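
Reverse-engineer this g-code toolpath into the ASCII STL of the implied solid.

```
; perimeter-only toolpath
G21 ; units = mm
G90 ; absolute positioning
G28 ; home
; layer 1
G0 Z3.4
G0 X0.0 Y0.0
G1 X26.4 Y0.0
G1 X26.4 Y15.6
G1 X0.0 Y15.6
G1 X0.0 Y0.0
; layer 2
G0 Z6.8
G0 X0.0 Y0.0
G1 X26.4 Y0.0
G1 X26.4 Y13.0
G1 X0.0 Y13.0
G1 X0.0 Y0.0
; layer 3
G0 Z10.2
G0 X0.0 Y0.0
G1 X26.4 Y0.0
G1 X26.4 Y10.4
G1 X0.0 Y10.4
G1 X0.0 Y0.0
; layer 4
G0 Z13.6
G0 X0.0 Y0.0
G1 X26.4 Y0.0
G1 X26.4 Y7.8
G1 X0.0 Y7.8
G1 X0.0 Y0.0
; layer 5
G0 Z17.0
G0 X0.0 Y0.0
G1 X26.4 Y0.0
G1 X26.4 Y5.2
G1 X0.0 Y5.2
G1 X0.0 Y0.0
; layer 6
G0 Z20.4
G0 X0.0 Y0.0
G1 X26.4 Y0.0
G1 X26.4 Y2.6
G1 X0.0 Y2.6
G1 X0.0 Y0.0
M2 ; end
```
solid part
  facet normal 0.0000 0.0000 -1.0000
    outer loop
      vertex 26.4 18.2 0.0
      vertex 26.4 0.0 0.0
      vertex 0.0 0.0 0.0
    endloop
  endfacet
  facet normal 0.0000 0.0000 -1.0000
    outer loop
      vertex 0.0 18.2 0.0
      vertex 26.4 18.2 0.0
      vertex 0.0 0.0 0.0
    endloop
  endfacet
  facet normal 0.0000 -1.0000 0.0000
    outer loop
      vertex 0.0 0.0 0.0
      vertex 26.4 0.0 0.0
      vertex 26.4 0.0 23.8
    endloop
  endfacet
  facet normal 0.0000 -1.0000 0.0000
    outer loop
      vertex 0.0 0.0 0.0
      vertex 26.4 0.0 23.8
      vertex 0.0 0.0 23.8
    endloop
  endfacet
  facet normal 0.0000 0.7944 0.6075
    outer loop
      vertex 0.0 0.0 23.8
      vertex 26.4 0.0 23.8
      vertex 26.4 18.2 0.0
    endloop
  endfacet
  facet normal 0.0000 0.7944 0.6075
    outer loop
      vertex 0.0 0.0 23.8
      vertex 26.4 18.2 0.0
      vertex 0.0 18.2 0.0
    endloop
  endfacet
  facet normal -1.0000 0.0000 0.0000
    outer loop
      vertex 0.0 0.0 23.8
      vertex 0.0 18.2 0.0
      vertex 0.0 0.0 0.0
    endloop
  endfacet
  facet normal 1.0000 0.0000 0.0000
    outer loop
      vertex 26.4 0.0 0.0
      vertex 26.4 18.2 0.0
      vertex 26.4 0.0 23.8
    endloop
  endfacet
endsolid part

The G0 Z moves step by Δz≈3.4 mm. The G1 loops shrink linearly with z, so the solid tapers from its base footprint up to z≈23.8. Closing with a flat bottom cap and the tapered top and triangulating gives 8 facets — a wedge (ramp): 26.4 × 18.2 mm base, rising to 23.8 mm along the y=0 edge and sloping linearly to z=0 at y=18.2.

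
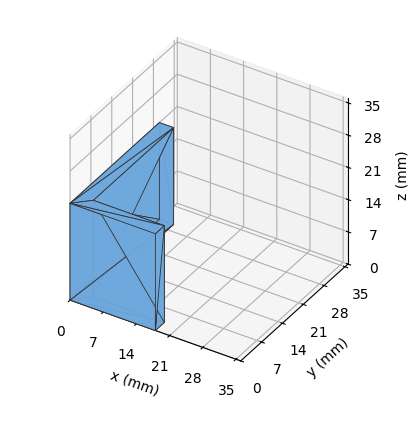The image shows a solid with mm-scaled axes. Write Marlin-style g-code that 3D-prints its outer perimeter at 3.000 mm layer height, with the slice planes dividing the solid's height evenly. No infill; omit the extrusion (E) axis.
Reading the render: the shape is an L-shaped prism: outer 18 × 30 mm, arm thicknesses ≈ 3 mm (horizontal) and 3 mm (vertical), extruded 21 mm in z (dimensions read to the nearest mm from the axis ticks). For the g-code, the solid's height is divided into equal slices at the stated Δz and each level perimeter traced with G1 moves after a G0 lift.

; perimeter-only toolpath
G21 ; units = mm
G90 ; absolute positioning
G28 ; home
; layer 1
G0 Z3.000
G0 X0.000 Y0.000
G1 X18.000 Y0.000
G1 X18.000 Y3.000
G1 X3.000 Y3.000
G1 X3.000 Y30.000
G1 X0.000 Y30.000
G1 X0.000 Y0.000
; layer 2
G0 Z6.000
G0 X0.000 Y0.000
G1 X18.000 Y0.000
G1 X18.000 Y3.000
G1 X3.000 Y3.000
G1 X3.000 Y30.000
G1 X0.000 Y30.000
G1 X0.000 Y0.000
; layer 3
G0 Z9.000
G0 X0.000 Y0.000
G1 X18.000 Y0.000
G1 X18.000 Y3.000
G1 X3.000 Y3.000
G1 X3.000 Y30.000
G1 X0.000 Y30.000
G1 X0.000 Y0.000
; layer 4
G0 Z12.000
G0 X0.000 Y0.000
G1 X18.000 Y0.000
G1 X18.000 Y3.000
G1 X3.000 Y3.000
G1 X3.000 Y30.000
G1 X0.000 Y30.000
G1 X0.000 Y0.000
; layer 5
G0 Z15.000
G0 X0.000 Y0.000
G1 X18.000 Y0.000
G1 X18.000 Y3.000
G1 X3.000 Y3.000
G1 X3.000 Y30.000
G1 X0.000 Y30.000
G1 X0.000 Y0.000
; layer 6
G0 Z18.000
G0 X0.000 Y0.000
G1 X18.000 Y0.000
G1 X18.000 Y3.000
G1 X3.000 Y3.000
G1 X3.000 Y30.000
G1 X0.000 Y30.000
G1 X0.000 Y0.000
; layer 7
G0 Z21.000
G0 X0.000 Y0.000
G1 X18.000 Y0.000
G1 X18.000 Y3.000
G1 X3.000 Y3.000
G1 X3.000 Y30.000
G1 X0.000 Y30.000
G1 X0.000 Y0.000
M2 ; end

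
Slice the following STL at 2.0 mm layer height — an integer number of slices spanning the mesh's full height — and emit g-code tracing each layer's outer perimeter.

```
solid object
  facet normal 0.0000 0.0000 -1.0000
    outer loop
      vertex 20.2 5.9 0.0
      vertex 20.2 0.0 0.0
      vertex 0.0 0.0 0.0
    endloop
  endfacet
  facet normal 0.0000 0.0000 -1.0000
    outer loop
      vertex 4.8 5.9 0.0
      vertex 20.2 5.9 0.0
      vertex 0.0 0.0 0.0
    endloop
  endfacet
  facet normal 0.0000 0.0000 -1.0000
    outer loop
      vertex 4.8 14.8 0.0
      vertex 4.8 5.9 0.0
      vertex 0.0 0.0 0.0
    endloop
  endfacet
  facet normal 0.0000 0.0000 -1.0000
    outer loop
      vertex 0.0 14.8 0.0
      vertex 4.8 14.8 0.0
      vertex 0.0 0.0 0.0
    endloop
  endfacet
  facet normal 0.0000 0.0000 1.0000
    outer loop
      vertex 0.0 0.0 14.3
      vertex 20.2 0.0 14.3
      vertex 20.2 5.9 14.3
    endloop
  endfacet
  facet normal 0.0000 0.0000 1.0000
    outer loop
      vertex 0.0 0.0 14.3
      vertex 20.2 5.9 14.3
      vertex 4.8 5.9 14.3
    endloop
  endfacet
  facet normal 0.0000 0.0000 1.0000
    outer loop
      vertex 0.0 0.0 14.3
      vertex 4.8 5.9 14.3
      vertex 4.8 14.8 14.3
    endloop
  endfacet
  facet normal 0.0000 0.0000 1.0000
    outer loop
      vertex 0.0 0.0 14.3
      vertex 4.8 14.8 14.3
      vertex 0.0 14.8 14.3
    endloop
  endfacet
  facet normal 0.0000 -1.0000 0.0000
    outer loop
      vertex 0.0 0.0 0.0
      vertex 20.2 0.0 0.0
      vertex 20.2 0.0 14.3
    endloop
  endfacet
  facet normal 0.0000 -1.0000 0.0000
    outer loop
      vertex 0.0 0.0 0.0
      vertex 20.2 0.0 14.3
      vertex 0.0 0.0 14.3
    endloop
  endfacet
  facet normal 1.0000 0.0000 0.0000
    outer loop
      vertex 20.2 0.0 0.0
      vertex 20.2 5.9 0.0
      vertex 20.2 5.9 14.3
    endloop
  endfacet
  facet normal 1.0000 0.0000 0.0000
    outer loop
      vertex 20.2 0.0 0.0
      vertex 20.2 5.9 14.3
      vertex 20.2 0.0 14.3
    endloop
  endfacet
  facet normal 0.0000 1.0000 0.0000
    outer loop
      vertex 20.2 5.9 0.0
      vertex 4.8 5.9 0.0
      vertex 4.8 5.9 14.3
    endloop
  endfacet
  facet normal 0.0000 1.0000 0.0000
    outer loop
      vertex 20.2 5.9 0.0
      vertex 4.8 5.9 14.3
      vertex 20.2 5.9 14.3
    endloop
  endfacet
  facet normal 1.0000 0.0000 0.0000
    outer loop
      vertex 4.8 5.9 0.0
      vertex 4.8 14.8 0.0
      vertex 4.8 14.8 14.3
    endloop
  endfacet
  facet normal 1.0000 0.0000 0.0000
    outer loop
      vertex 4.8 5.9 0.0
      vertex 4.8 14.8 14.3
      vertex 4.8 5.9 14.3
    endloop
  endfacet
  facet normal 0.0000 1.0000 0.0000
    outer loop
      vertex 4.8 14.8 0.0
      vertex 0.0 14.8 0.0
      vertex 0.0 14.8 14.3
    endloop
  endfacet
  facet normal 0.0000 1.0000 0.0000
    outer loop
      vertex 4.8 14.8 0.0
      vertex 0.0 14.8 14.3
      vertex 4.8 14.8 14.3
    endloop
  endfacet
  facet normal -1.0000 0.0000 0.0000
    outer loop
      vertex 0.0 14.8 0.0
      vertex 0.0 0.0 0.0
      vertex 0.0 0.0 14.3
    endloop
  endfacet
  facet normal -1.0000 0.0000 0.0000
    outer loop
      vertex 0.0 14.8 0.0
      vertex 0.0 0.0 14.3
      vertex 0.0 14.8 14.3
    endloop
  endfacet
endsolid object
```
; perimeter-only toolpath
G21 ; units = mm
G90 ; absolute positioning
G28 ; home
; layer 1
G0 Z2.0
G0 X0.0 Y0.0
G1 X20.2 Y0.0
G1 X20.2 Y5.9
G1 X4.8 Y5.9
G1 X4.8 Y14.8
G1 X0.0 Y14.8
G1 X0.0 Y0.0
; layer 2
G0 Z4.1
G0 X0.0 Y0.0
G1 X20.2 Y0.0
G1 X20.2 Y5.9
G1 X4.8 Y5.9
G1 X4.8 Y14.8
G1 X0.0 Y14.8
G1 X0.0 Y0.0
; layer 3
G0 Z6.1
G0 X0.0 Y0.0
G1 X20.2 Y0.0
G1 X20.2 Y5.9
G1 X4.8 Y5.9
G1 X4.8 Y14.8
G1 X0.0 Y14.8
G1 X0.0 Y0.0
; layer 4
G0 Z8.2
G0 X0.0 Y0.0
G1 X20.2 Y0.0
G1 X20.2 Y5.9
G1 X4.8 Y5.9
G1 X4.8 Y14.8
G1 X0.0 Y14.8
G1 X0.0 Y0.0
; layer 5
G0 Z10.2
G0 X0.0 Y0.0
G1 X20.2 Y0.0
G1 X20.2 Y5.9
G1 X4.8 Y5.9
G1 X4.8 Y14.8
G1 X0.0 Y14.8
G1 X0.0 Y0.0
; layer 6
G0 Z12.3
G0 X0.0 Y0.0
G1 X20.2 Y0.0
G1 X20.2 Y5.9
G1 X4.8 Y5.9
G1 X4.8 Y14.8
G1 X0.0 Y14.8
G1 X0.0 Y0.0
; layer 7
G0 Z14.3
G0 X0.0 Y0.0
G1 X20.2 Y0.0
G1 X20.2 Y5.9
G1 X4.8 Y5.9
G1 X4.8 Y14.8
G1 X0.0 Y14.8
G1 X0.0 Y0.0
M2 ; end

The solid is an L-shaped prism: outer 20.2 × 14.8 mm, arm thicknesses ≈ 5.9 mm (horizontal) and 4.8 mm (vertical), extruded 14.3 mm in z. Slicing at Δz = 2.0 mm — 7 equal slices spanning the solid's height, so layer i sits at z = i·h/7 — gives 7 non-empty perimeters. Each is a 6-segment closed polygon; G0 lifts to the layer z and rapids to the start vertex, then G1 traces the edges.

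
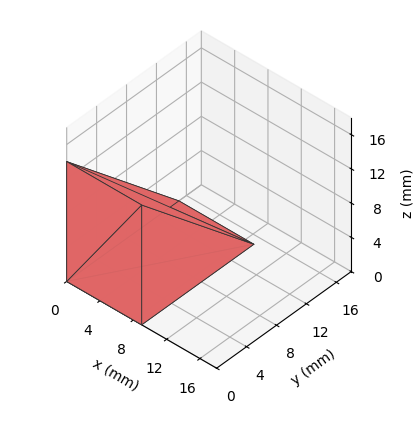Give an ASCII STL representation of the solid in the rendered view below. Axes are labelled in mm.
Reading the render: the shape is a wedge (ramp): 9 × 15 mm base, rising to 14 mm along the y=0 edge and sloping linearly to z=0 at y=15 (dimensions read to the nearest mm from the axis ticks). For the STL, each face is triangulated and given an outward normal.

solid part
  facet normal 0.0000 0.0000 -1.0000
    outer loop
      vertex 9.00 15.00 0.00
      vertex 9.00 0.00 0.00
      vertex 0.00 0.00 0.00
    endloop
  endfacet
  facet normal 0.0000 0.0000 -1.0000
    outer loop
      vertex 0.00 15.00 0.00
      vertex 9.00 15.00 0.00
      vertex 0.00 0.00 0.00
    endloop
  endfacet
  facet normal 0.0000 -1.0000 0.0000
    outer loop
      vertex 0.00 0.00 0.00
      vertex 9.00 0.00 0.00
      vertex 9.00 0.00 14.00
    endloop
  endfacet
  facet normal 0.0000 -1.0000 0.0000
    outer loop
      vertex 0.00 0.00 0.00
      vertex 9.00 0.00 14.00
      vertex 0.00 0.00 14.00
    endloop
  endfacet
  facet normal 0.0000 0.6823 0.7311
    outer loop
      vertex 0.00 0.00 14.00
      vertex 9.00 0.00 14.00
      vertex 9.00 15.00 0.00
    endloop
  endfacet
  facet normal 0.0000 0.6823 0.7311
    outer loop
      vertex 0.00 0.00 14.00
      vertex 9.00 15.00 0.00
      vertex 0.00 15.00 0.00
    endloop
  endfacet
  facet normal -1.0000 0.0000 0.0000
    outer loop
      vertex 0.00 0.00 14.00
      vertex 0.00 15.00 0.00
      vertex 0.00 0.00 0.00
    endloop
  endfacet
  facet normal 1.0000 0.0000 0.0000
    outer loop
      vertex 9.00 0.00 0.00
      vertex 9.00 15.00 0.00
      vertex 9.00 0.00 14.00
    endloop
  endfacet
endsolid part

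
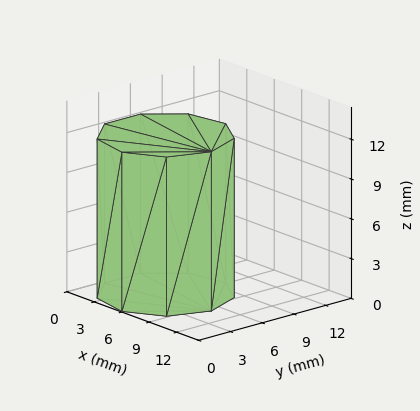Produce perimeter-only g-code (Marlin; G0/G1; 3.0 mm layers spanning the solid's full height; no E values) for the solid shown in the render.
Reading the render: the shape is a regular 9-sided prism (a cylinder approximated with 9 flat sides), circumscribed radius ≈ 5 mm, height ≈ 12 mm (dimensions read to the nearest mm from the axis ticks). For the g-code, the solid's height is divided into equal slices at the stated Δz and each level perimeter traced with G1 moves after a G0 lift.

; perimeter-only toolpath
G21 ; units = mm
G90 ; absolute positioning
G28 ; home
; layer 1
G0 Z3.0
G0 X10.0 Y5.0
G1 X8.8 Y8.2
G1 X5.9 Y9.9
G1 X2.5 Y9.3
G1 X0.3 Y6.7
G1 X0.3 Y3.3
G1 X2.5 Y0.7
G1 X5.9 Y0.1
G1 X8.8 Y1.8
G1 X10.0 Y5.0
; layer 2
G0 Z6.0
G0 X10.0 Y5.0
G1 X8.8 Y8.2
G1 X5.9 Y9.9
G1 X2.5 Y9.3
G1 X0.3 Y6.7
G1 X0.3 Y3.3
G1 X2.5 Y0.7
G1 X5.9 Y0.1
G1 X8.8 Y1.8
G1 X10.0 Y5.0
; layer 3
G0 Z9.0
G0 X10.0 Y5.0
G1 X8.8 Y8.2
G1 X5.9 Y9.9
G1 X2.5 Y9.3
G1 X0.3 Y6.7
G1 X0.3 Y3.3
G1 X2.5 Y0.7
G1 X5.9 Y0.1
G1 X8.8 Y1.8
G1 X10.0 Y5.0
; layer 4
G0 Z12.0
G0 X10.0 Y5.0
G1 X8.8 Y8.2
G1 X5.9 Y9.9
G1 X2.5 Y9.3
G1 X0.3 Y6.7
G1 X0.3 Y3.3
G1 X2.5 Y0.7
G1 X5.9 Y0.1
G1 X8.8 Y1.8
G1 X10.0 Y5.0
M2 ; end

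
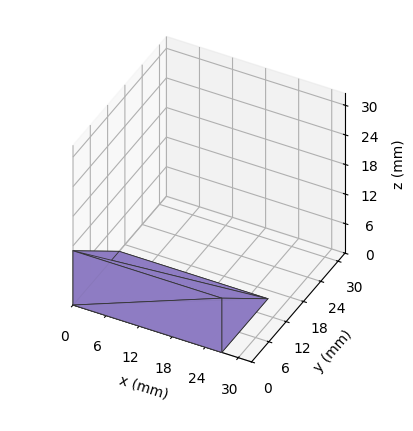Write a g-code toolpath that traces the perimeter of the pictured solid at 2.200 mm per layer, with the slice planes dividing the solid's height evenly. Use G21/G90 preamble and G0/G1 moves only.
Reading the render: the shape is a wedge (ramp): 27 × 16 mm base, rising to 11 mm along the y=0 edge and sloping linearly to z=0 at y=16 (dimensions read to the nearest mm from the axis ticks). For the g-code, the solid's height is divided into equal slices at the stated Δz and each level perimeter traced with G1 moves after a G0 lift.

; perimeter-only toolpath
G21 ; units = mm
G90 ; absolute positioning
G28 ; home
; layer 1
G0 Z2.200
G0 X0.000 Y0.000
G1 X27.000 Y0.000
G1 X27.000 Y12.800
G1 X0.000 Y12.800
G1 X0.000 Y0.000
; layer 2
G0 Z4.400
G0 X0.000 Y0.000
G1 X27.000 Y0.000
G1 X27.000 Y9.600
G1 X0.000 Y9.600
G1 X0.000 Y0.000
; layer 3
G0 Z6.600
G0 X0.000 Y0.000
G1 X27.000 Y0.000
G1 X27.000 Y6.400
G1 X0.000 Y6.400
G1 X0.000 Y0.000
; layer 4
G0 Z8.800
G0 X0.000 Y0.000
G1 X27.000 Y0.000
G1 X27.000 Y3.200
G1 X0.000 Y3.200
G1 X0.000 Y0.000
M2 ; end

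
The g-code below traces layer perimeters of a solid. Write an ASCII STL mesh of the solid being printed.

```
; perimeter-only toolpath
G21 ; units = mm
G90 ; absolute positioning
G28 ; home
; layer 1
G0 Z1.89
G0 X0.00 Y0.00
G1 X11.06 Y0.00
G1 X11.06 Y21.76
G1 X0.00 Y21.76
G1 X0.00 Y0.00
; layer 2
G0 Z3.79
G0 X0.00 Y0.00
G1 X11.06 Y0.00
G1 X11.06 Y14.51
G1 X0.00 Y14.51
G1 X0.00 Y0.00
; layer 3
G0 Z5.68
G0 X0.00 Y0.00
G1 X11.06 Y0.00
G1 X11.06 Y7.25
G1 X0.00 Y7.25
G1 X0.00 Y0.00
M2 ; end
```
solid part
  facet normal 0.0000 0.0000 -1.0000
    outer loop
      vertex 11.06 29.01 0.00
      vertex 11.06 0.00 0.00
      vertex 0.00 0.00 0.00
    endloop
  endfacet
  facet normal 0.0000 0.0000 -1.0000
    outer loop
      vertex 0.00 29.01 0.00
      vertex 11.06 29.01 0.00
      vertex 0.00 0.00 0.00
    endloop
  endfacet
  facet normal 0.0000 -1.0000 0.0000
    outer loop
      vertex 0.00 0.00 0.00
      vertex 11.06 0.00 0.00
      vertex 11.06 0.00 7.57
    endloop
  endfacet
  facet normal 0.0000 -1.0000 0.0000
    outer loop
      vertex 0.00 0.00 0.00
      vertex 11.06 0.00 7.57
      vertex 0.00 0.00 7.57
    endloop
  endfacet
  facet normal 0.0000 0.2525 0.9676
    outer loop
      vertex 0.00 0.00 7.57
      vertex 11.06 0.00 7.57
      vertex 11.06 29.01 0.00
    endloop
  endfacet
  facet normal 0.0000 0.2525 0.9676
    outer loop
      vertex 0.00 0.00 7.57
      vertex 11.06 29.01 0.00
      vertex 0.00 29.01 0.00
    endloop
  endfacet
  facet normal -1.0000 0.0000 0.0000
    outer loop
      vertex 0.00 0.00 7.57
      vertex 0.00 29.01 0.00
      vertex 0.00 0.00 0.00
    endloop
  endfacet
  facet normal 1.0000 0.0000 0.0000
    outer loop
      vertex 11.06 0.00 0.00
      vertex 11.06 29.01 0.00
      vertex 11.06 0.00 7.57
    endloop
  endfacet
endsolid part

The G0 Z moves step by Δz≈1.89 mm. The G1 loops shrink linearly with z, so the solid tapers from its base footprint up to z≈7.57. Closing with a flat bottom cap and the tapered top and triangulating gives 8 facets — a wedge (ramp): 11.1 × 29 mm base, rising to 7.57 mm along the y=0 edge and sloping linearly to z=0 at y=29.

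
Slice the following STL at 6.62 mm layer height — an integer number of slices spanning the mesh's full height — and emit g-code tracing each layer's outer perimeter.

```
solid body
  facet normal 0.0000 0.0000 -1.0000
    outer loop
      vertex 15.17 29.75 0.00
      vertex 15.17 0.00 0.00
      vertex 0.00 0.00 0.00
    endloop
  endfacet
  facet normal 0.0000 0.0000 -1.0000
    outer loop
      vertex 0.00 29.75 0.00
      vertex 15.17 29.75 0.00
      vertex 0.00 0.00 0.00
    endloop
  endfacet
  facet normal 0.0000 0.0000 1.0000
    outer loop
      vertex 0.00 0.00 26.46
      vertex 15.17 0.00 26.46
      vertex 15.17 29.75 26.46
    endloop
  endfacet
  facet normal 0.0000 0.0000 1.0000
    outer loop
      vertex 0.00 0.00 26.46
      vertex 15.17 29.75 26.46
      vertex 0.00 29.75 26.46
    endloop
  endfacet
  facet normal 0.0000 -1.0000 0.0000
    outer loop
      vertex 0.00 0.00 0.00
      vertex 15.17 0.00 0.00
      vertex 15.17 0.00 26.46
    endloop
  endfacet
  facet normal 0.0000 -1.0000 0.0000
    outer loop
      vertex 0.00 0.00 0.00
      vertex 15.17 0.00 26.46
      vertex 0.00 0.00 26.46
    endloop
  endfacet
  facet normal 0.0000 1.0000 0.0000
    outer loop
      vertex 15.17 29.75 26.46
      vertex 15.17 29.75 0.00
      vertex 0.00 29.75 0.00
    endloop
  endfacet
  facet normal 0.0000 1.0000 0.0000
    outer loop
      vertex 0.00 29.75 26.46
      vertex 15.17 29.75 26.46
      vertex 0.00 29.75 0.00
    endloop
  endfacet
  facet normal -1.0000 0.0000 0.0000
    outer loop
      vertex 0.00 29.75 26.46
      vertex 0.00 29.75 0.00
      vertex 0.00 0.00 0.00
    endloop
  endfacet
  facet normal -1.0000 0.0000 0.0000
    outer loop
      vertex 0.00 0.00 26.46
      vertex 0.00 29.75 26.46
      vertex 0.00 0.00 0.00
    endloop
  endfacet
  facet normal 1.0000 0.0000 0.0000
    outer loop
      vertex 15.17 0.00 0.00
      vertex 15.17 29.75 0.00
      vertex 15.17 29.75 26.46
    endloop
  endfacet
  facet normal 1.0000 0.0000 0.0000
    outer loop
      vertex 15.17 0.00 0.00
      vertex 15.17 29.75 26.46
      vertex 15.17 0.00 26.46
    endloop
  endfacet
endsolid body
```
; perimeter-only toolpath
G21 ; units = mm
G90 ; absolute positioning
G28 ; home
; layer 1
G0 Z6.62
G0 X0.00 Y0.00
G1 X15.17 Y0.00
G1 X15.17 Y29.75
G1 X0.00 Y29.75
G1 X0.00 Y0.00
; layer 2
G0 Z13.23
G0 X0.00 Y0.00
G1 X15.17 Y0.00
G1 X15.17 Y29.75
G1 X0.00 Y29.75
G1 X0.00 Y0.00
; layer 3
G0 Z19.84
G0 X0.00 Y0.00
G1 X15.17 Y0.00
G1 X15.17 Y29.75
G1 X0.00 Y29.75
G1 X0.00 Y0.00
; layer 4
G0 Z26.46
G0 X0.00 Y0.00
G1 X15.17 Y0.00
G1 X15.17 Y29.75
G1 X0.00 Y29.75
G1 X0.00 Y0.00
M2 ; end

The solid is a rectangular box, roughly 15.2 × 29.8 mm footprint and 26.5 mm tall. Slicing at Δz = 6.62 mm — 4 equal slices spanning the solid's height, so layer i sits at z = i·h/4 — gives 4 non-empty perimeters. Each is a 4-segment closed polygon; G0 lifts to the layer z and rapids to the start vertex, then G1 traces the edges.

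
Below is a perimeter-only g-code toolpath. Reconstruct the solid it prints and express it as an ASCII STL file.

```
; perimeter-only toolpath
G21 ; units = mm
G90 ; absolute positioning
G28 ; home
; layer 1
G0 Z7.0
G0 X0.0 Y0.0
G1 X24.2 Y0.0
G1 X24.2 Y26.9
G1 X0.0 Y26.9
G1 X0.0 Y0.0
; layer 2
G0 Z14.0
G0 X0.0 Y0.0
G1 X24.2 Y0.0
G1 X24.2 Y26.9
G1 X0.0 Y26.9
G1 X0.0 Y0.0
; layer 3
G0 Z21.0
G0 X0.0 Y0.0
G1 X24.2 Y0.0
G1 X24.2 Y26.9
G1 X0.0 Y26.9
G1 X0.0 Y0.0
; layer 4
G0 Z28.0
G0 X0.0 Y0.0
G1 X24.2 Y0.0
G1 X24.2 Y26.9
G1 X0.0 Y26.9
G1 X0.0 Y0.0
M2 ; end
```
solid part
  facet normal 0.0000 0.0000 -1.0000
    outer loop
      vertex 24.2 26.9 0.0
      vertex 24.2 0.0 0.0
      vertex 0.0 0.0 0.0
    endloop
  endfacet
  facet normal 0.0000 0.0000 -1.0000
    outer loop
      vertex 0.0 26.9 0.0
      vertex 24.2 26.9 0.0
      vertex 0.0 0.0 0.0
    endloop
  endfacet
  facet normal 0.0000 0.0000 1.0000
    outer loop
      vertex 0.0 0.0 28.0
      vertex 24.2 0.0 28.0
      vertex 24.2 26.9 28.0
    endloop
  endfacet
  facet normal 0.0000 0.0000 1.0000
    outer loop
      vertex 0.0 0.0 28.0
      vertex 24.2 26.9 28.0
      vertex 0.0 26.9 28.0
    endloop
  endfacet
  facet normal 0.0000 -1.0000 0.0000
    outer loop
      vertex 0.0 0.0 0.0
      vertex 24.2 0.0 0.0
      vertex 24.2 0.0 28.0
    endloop
  endfacet
  facet normal 0.0000 -1.0000 0.0000
    outer loop
      vertex 0.0 0.0 0.0
      vertex 24.2 0.0 28.0
      vertex 0.0 0.0 28.0
    endloop
  endfacet
  facet normal 0.0000 1.0000 0.0000
    outer loop
      vertex 24.2 26.9 28.0
      vertex 24.2 26.9 0.0
      vertex 0.0 26.9 0.0
    endloop
  endfacet
  facet normal 0.0000 1.0000 0.0000
    outer loop
      vertex 0.0 26.9 28.0
      vertex 24.2 26.9 28.0
      vertex 0.0 26.9 0.0
    endloop
  endfacet
  facet normal -1.0000 0.0000 0.0000
    outer loop
      vertex 0.0 26.9 28.0
      vertex 0.0 26.9 0.0
      vertex 0.0 0.0 0.0
    endloop
  endfacet
  facet normal -1.0000 0.0000 0.0000
    outer loop
      vertex 0.0 0.0 28.0
      vertex 0.0 26.9 28.0
      vertex 0.0 0.0 0.0
    endloop
  endfacet
  facet normal 1.0000 0.0000 0.0000
    outer loop
      vertex 24.2 0.0 0.0
      vertex 24.2 26.9 0.0
      vertex 24.2 26.9 28.0
    endloop
  endfacet
  facet normal 1.0000 0.0000 0.0000
    outer loop
      vertex 24.2 0.0 0.0
      vertex 24.2 26.9 28.0
      vertex 24.2 0.0 28.0
    endloop
  endfacet
endsolid part

The G0 Z moves step by Δz≈7.0 mm. Every layer's G1 loop is the same polygon, so the solid is a straight extrusion of it from z=0 to z≈28. Closing with flat bottom and top caps and triangulating gives 12 facets — a rectangular box, roughly 24.2 × 26.9 mm footprint and 28 mm tall.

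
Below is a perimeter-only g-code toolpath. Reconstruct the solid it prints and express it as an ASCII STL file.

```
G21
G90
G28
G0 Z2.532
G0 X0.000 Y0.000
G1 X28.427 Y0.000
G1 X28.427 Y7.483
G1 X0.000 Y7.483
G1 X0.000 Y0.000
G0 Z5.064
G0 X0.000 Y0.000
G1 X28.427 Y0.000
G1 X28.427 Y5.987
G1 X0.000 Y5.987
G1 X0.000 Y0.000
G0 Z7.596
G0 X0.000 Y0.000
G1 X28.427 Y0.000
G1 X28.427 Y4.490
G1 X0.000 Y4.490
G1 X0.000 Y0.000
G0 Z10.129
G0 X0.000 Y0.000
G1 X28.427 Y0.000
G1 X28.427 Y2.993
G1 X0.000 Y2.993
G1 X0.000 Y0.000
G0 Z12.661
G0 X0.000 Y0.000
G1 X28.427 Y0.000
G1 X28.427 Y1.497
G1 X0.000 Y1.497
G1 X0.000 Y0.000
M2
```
solid part
  facet normal 0.0000 0.0000 -1.0000
    outer loop
      vertex 28.427 8.980 0.000
      vertex 28.427 0.000 0.000
      vertex 0.000 0.000 0.000
    endloop
  endfacet
  facet normal 0.0000 0.0000 -1.0000
    outer loop
      vertex 0.000 8.980 0.000
      vertex 28.427 8.980 0.000
      vertex 0.000 0.000 0.000
    endloop
  endfacet
  facet normal 0.0000 -1.0000 0.0000
    outer loop
      vertex 0.000 0.000 0.000
      vertex 28.427 0.000 0.000
      vertex 28.427 0.000 15.193
    endloop
  endfacet
  facet normal 0.0000 -1.0000 0.0000
    outer loop
      vertex 0.000 0.000 0.000
      vertex 28.427 0.000 15.193
      vertex 0.000 0.000 15.193
    endloop
  endfacet
  facet normal 0.0000 0.8609 0.5088
    outer loop
      vertex 0.000 0.000 15.193
      vertex 28.427 0.000 15.193
      vertex 28.427 8.980 0.000
    endloop
  endfacet
  facet normal 0.0000 0.8609 0.5088
    outer loop
      vertex 0.000 0.000 15.193
      vertex 28.427 8.980 0.000
      vertex 0.000 8.980 0.000
    endloop
  endfacet
  facet normal -1.0000 0.0000 0.0000
    outer loop
      vertex 0.000 0.000 15.193
      vertex 0.000 8.980 0.000
      vertex 0.000 0.000 0.000
    endloop
  endfacet
  facet normal 1.0000 0.0000 0.0000
    outer loop
      vertex 28.427 0.000 0.000
      vertex 28.427 8.980 0.000
      vertex 28.427 0.000 15.193
    endloop
  endfacet
endsolid part

The G0 Z moves step by Δz≈2.532 mm. The G1 loops shrink linearly with z, so the solid tapers from its base footprint up to z≈15.2. Closing with a flat bottom cap and the tapered top and triangulating gives 8 facets — a wedge (ramp): 28.4 × 8.98 mm base, rising to 15.2 mm along the y=0 edge and sloping linearly to z=0 at y=8.98.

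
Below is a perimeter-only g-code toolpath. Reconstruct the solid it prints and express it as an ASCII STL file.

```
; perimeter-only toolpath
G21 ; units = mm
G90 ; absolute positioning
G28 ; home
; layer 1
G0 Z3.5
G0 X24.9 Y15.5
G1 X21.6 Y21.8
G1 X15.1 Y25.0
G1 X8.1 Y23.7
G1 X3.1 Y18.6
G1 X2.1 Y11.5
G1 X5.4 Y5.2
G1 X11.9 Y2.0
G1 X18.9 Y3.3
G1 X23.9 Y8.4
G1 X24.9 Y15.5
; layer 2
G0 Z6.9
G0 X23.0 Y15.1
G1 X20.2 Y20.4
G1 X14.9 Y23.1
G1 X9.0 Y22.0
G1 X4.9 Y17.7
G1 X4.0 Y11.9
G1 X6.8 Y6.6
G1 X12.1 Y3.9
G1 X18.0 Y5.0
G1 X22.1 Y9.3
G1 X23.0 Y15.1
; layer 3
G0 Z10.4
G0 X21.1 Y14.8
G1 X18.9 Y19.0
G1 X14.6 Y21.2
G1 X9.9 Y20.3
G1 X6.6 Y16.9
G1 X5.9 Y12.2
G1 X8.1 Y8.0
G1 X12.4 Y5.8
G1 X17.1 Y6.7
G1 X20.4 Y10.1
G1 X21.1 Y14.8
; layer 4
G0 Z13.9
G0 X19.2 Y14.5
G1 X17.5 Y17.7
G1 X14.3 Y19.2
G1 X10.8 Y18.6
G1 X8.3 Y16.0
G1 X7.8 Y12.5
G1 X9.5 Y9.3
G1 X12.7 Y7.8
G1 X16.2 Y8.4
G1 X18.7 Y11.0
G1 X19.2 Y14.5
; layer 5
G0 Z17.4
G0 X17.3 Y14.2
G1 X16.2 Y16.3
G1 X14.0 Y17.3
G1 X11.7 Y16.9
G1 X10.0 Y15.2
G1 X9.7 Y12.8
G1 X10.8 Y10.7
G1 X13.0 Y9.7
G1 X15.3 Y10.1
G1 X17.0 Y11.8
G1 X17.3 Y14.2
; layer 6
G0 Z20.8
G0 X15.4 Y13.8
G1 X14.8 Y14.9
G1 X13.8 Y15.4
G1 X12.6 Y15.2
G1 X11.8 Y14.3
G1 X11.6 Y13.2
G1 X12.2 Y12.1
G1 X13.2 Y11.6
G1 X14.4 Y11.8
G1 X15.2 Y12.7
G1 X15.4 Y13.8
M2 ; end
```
solid part
  facet normal 0.0000 0.0000 -1.0000
    outer loop
      vertex 15.4 26.9 0.0
      vertex 22.9 23.2 0.0
      vertex 26.8 15.8 0.0
    endloop
  endfacet
  facet normal 0.0000 0.0000 -1.0000
    outer loop
      vertex 7.2 25.4 0.0
      vertex 15.4 26.9 0.0
      vertex 26.8 15.8 0.0
    endloop
  endfacet
  facet normal 0.0000 0.0000 -1.0000
    outer loop
      vertex 1.4 19.4 0.0
      vertex 7.2 25.4 0.0
      vertex 26.8 15.8 0.0
    endloop
  endfacet
  facet normal 0.0000 0.0000 -1.0000
    outer loop
      vertex 0.2 11.2 0.0
      vertex 1.4 19.4 0.0
      vertex 26.8 15.8 0.0
    endloop
  endfacet
  facet normal 0.0000 0.0000 -1.0000
    outer loop
      vertex 4.1 3.8 0.0
      vertex 0.2 11.2 0.0
      vertex 26.8 15.8 0.0
    endloop
  endfacet
  facet normal 0.0000 0.0000 -1.0000
    outer loop
      vertex 11.6 0.1 0.0
      vertex 4.1 3.8 0.0
      vertex 26.8 15.8 0.0
    endloop
  endfacet
  facet normal 0.0000 0.0000 -1.0000
    outer loop
      vertex 19.8 1.6 0.0
      vertex 11.6 0.1 0.0
      vertex 26.8 15.8 0.0
    endloop
  endfacet
  facet normal 0.0000 0.0000 -1.0000
    outer loop
      vertex 25.6 7.6 0.0
      vertex 19.8 1.6 0.0
      vertex 26.8 15.8 0.0
    endloop
  endfacet
  facet normal 0.7822 0.4122 0.4671
    outer loop
      vertex 26.8 15.8 0.0
      vertex 22.9 23.2 0.0
      vertex 13.5 13.5 24.3
    endloop
  endfacet
  facet normal 0.3911 0.7927 0.4677
    outer loop
      vertex 22.9 23.2 0.0
      vertex 15.4 26.9 0.0
      vertex 13.5 13.5 24.3
    endloop
  endfacet
  facet normal -0.1591 0.8697 0.4672
    outer loop
      vertex 15.4 26.9 0.0
      vertex 7.2 25.4 0.0
      vertex 13.5 13.5 24.3
    endloop
  endfacet
  facet normal -0.6361 0.6149 0.4661
    outer loop
      vertex 7.2 25.4 0.0
      vertex 1.4 19.4 0.0
      vertex 13.5 13.5 24.3
    endloop
  endfacet
  facet normal -0.8750 0.1281 0.4668
    outer loop
      vertex 1.4 19.4 0.0
      vertex 0.2 11.2 0.0
      vertex 13.5 13.5 24.3
    endloop
  endfacet
  facet normal -0.7822 -0.4122 0.4671
    outer loop
      vertex 0.2 11.2 0.0
      vertex 4.1 3.8 0.0
      vertex 13.5 13.5 24.3
    endloop
  endfacet
  facet normal -0.3911 -0.7927 0.4677
    outer loop
      vertex 4.1 3.8 0.0
      vertex 11.6 0.1 0.0
      vertex 13.5 13.5 24.3
    endloop
  endfacet
  facet normal 0.1591 -0.8697 0.4672
    outer loop
      vertex 11.6 0.1 0.0
      vertex 19.8 1.6 0.0
      vertex 13.5 13.5 24.3
    endloop
  endfacet
  facet normal 0.6361 -0.6149 0.4661
    outer loop
      vertex 19.8 1.6 0.0
      vertex 25.6 7.6 0.0
      vertex 13.5 13.5 24.3
    endloop
  endfacet
  facet normal 0.8750 -0.1281 0.4668
    outer loop
      vertex 25.6 7.6 0.0
      vertex 26.8 15.8 0.0
      vertex 13.5 13.5 24.3
    endloop
  endfacet
endsolid part

The G0 Z moves step by Δz≈3.5 mm. The G1 loops shrink linearly with z, so the solid tapers from its base footprint up to z≈24.3. Closing with a flat bottom cap and the tapered top and triangulating gives 18 facets — a regular 10-sided pyramid, base circumscribed radius ≈ 13.5 mm, apex at z ≈ 24.3 mm.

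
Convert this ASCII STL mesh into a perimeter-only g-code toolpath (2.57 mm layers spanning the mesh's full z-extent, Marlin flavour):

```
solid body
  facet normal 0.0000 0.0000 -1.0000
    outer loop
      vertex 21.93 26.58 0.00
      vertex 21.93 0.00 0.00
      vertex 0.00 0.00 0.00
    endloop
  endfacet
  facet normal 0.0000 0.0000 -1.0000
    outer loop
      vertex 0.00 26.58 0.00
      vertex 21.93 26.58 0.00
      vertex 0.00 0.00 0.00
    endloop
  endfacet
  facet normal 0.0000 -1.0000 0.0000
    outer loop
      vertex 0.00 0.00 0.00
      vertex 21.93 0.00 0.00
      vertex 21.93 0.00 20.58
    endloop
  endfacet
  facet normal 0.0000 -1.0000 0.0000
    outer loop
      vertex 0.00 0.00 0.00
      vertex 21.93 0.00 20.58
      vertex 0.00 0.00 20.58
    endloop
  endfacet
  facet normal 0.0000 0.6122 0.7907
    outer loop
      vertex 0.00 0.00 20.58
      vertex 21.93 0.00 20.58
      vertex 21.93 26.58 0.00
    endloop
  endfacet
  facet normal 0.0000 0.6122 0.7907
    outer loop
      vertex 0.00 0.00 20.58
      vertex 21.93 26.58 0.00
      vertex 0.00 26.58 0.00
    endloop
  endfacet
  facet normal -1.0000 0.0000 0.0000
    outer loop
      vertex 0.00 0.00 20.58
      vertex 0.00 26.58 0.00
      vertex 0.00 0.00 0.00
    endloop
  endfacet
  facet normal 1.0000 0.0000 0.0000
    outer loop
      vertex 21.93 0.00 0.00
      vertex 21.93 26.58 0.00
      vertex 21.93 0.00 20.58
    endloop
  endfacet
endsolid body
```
; perimeter-only toolpath
G21 ; units = mm
G90 ; absolute positioning
G28 ; home
; layer 1
G0 Z2.57
G0 X0.00 Y0.00
G1 X21.93 Y0.00
G1 X21.93 Y23.26
G1 X0.00 Y23.26
G1 X0.00 Y0.00
; layer 2
G0 Z5.14
G0 X0.00 Y0.00
G1 X21.93 Y0.00
G1 X21.93 Y19.93
G1 X0.00 Y19.93
G1 X0.00 Y0.00
; layer 3
G0 Z7.72
G0 X0.00 Y0.00
G1 X21.93 Y0.00
G1 X21.93 Y16.61
G1 X0.00 Y16.61
G1 X0.00 Y0.00
; layer 4
G0 Z10.29
G0 X0.00 Y0.00
G1 X21.93 Y0.00
G1 X21.93 Y13.29
G1 X0.00 Y13.29
G1 X0.00 Y0.00
; layer 5
G0 Z12.86
G0 X0.00 Y0.00
G1 X21.93 Y0.00
G1 X21.93 Y9.97
G1 X0.00 Y9.97
G1 X0.00 Y0.00
; layer 6
G0 Z15.43
G0 X0.00 Y0.00
G1 X21.93 Y0.00
G1 X21.93 Y6.64
G1 X0.00 Y6.64
G1 X0.00 Y0.00
; layer 7
G0 Z18.01
G0 X0.00 Y0.00
G1 X21.93 Y0.00
G1 X21.93 Y3.32
G1 X0.00 Y3.32
G1 X0.00 Y0.00
M2 ; end

The solid is a wedge (ramp): 21.9 × 26.6 mm base, rising to 20.6 mm along the y=0 edge and sloping linearly to z=0 at y=26.6. Slicing at Δz = 2.57 mm — 8 equal slices spanning the solid's height, so layer i sits at z = i·h/8 — gives 7 non-empty perimeters. Each is a 4-segment closed polygon; G0 lifts to the layer z and rapids to the start vertex, then G1 traces the edges. The cross-section shrinks linearly with z (the slice at the apex is degenerate and omitted).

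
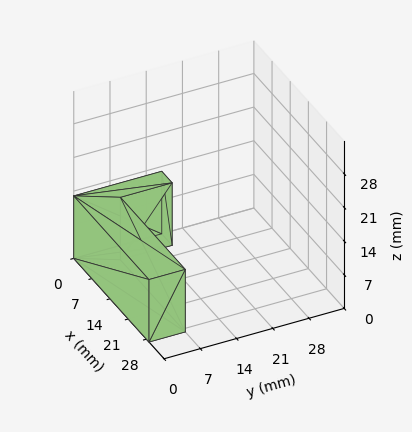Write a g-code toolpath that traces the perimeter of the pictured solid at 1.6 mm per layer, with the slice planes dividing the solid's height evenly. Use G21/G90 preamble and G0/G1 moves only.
Reading the render: the shape is an L-shaped prism: outer 29 × 17 mm, arm thicknesses ≈ 7 mm (horizontal) and 4 mm (vertical), extruded 13 mm in z (dimensions read to the nearest mm from the axis ticks). For the g-code, the solid's height is divided into equal slices at the stated Δz and each level perimeter traced with G1 moves after a G0 lift.

; perimeter-only toolpath
G21 ; units = mm
G90 ; absolute positioning
G28 ; home
; layer 1
G0 Z1.6
G0 X0.0 Y0.0
G1 X29.0 Y0.0
G1 X29.0 Y7.0
G1 X4.0 Y7.0
G1 X4.0 Y17.0
G1 X0.0 Y17.0
G1 X0.0 Y0.0
; layer 2
G0 Z3.2
G0 X0.0 Y0.0
G1 X29.0 Y0.0
G1 X29.0 Y7.0
G1 X4.0 Y7.0
G1 X4.0 Y17.0
G1 X0.0 Y17.0
G1 X0.0 Y0.0
; layer 3
G0 Z4.9
G0 X0.0 Y0.0
G1 X29.0 Y0.0
G1 X29.0 Y7.0
G1 X4.0 Y7.0
G1 X4.0 Y17.0
G1 X0.0 Y17.0
G1 X0.0 Y0.0
; layer 4
G0 Z6.5
G0 X0.0 Y0.0
G1 X29.0 Y0.0
G1 X29.0 Y7.0
G1 X4.0 Y7.0
G1 X4.0 Y17.0
G1 X0.0 Y17.0
G1 X0.0 Y0.0
; layer 5
G0 Z8.1
G0 X0.0 Y0.0
G1 X29.0 Y0.0
G1 X29.0 Y7.0
G1 X4.0 Y7.0
G1 X4.0 Y17.0
G1 X0.0 Y17.0
G1 X0.0 Y0.0
; layer 6
G0 Z9.8
G0 X0.0 Y0.0
G1 X29.0 Y0.0
G1 X29.0 Y7.0
G1 X4.0 Y7.0
G1 X4.0 Y17.0
G1 X0.0 Y17.0
G1 X0.0 Y0.0
; layer 7
G0 Z11.4
G0 X0.0 Y0.0
G1 X29.0 Y0.0
G1 X29.0 Y7.0
G1 X4.0 Y7.0
G1 X4.0 Y17.0
G1 X0.0 Y17.0
G1 X0.0 Y0.0
; layer 8
G0 Z13.0
G0 X0.0 Y0.0
G1 X29.0 Y0.0
G1 X29.0 Y7.0
G1 X4.0 Y7.0
G1 X4.0 Y17.0
G1 X0.0 Y17.0
G1 X0.0 Y0.0
M2 ; end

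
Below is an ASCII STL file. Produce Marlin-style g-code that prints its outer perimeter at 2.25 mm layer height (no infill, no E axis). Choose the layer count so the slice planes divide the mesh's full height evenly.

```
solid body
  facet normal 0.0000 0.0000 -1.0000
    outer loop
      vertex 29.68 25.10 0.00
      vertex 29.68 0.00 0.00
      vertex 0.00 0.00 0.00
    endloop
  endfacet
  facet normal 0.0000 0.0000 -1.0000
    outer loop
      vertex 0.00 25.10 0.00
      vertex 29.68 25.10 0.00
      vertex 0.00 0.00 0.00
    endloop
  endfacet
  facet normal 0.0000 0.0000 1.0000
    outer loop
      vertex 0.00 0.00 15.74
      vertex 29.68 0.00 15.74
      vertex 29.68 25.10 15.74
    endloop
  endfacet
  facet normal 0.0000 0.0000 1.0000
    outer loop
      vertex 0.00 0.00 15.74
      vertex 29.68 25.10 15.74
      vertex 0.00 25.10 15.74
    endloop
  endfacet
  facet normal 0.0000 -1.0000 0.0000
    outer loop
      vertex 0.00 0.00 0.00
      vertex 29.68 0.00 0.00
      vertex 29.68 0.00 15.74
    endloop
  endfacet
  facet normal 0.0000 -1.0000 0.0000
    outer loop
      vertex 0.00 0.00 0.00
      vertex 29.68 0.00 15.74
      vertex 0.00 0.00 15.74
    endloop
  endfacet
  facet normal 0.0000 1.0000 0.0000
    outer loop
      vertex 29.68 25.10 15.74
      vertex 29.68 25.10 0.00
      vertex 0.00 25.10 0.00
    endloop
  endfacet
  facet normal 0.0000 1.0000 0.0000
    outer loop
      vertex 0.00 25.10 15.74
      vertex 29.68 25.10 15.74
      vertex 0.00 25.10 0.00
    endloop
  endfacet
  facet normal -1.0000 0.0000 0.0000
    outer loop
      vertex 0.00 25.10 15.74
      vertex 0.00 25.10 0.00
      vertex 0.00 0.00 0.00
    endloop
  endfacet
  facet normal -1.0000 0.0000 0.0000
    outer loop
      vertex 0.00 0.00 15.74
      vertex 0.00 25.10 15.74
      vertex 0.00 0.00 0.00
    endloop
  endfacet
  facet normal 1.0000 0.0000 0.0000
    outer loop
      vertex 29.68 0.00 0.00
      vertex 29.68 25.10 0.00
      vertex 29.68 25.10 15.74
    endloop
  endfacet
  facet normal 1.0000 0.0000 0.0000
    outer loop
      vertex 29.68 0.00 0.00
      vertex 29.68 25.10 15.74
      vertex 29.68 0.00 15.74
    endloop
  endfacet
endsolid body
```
; perimeter-only toolpath
G21 ; units = mm
G90 ; absolute positioning
G28 ; home
; layer 1
G0 Z2.25
G0 X0.00 Y0.00
G1 X29.68 Y0.00
G1 X29.68 Y25.10
G1 X0.00 Y25.10
G1 X0.00 Y0.00
; layer 2
G0 Z4.50
G0 X0.00 Y0.00
G1 X29.68 Y0.00
G1 X29.68 Y25.10
G1 X0.00 Y25.10
G1 X0.00 Y0.00
; layer 3
G0 Z6.75
G0 X0.00 Y0.00
G1 X29.68 Y0.00
G1 X29.68 Y25.10
G1 X0.00 Y25.10
G1 X0.00 Y0.00
; layer 4
G0 Z8.99
G0 X0.00 Y0.00
G1 X29.68 Y0.00
G1 X29.68 Y25.10
G1 X0.00 Y25.10
G1 X0.00 Y0.00
; layer 5
G0 Z11.24
G0 X0.00 Y0.00
G1 X29.68 Y0.00
G1 X29.68 Y25.10
G1 X0.00 Y25.10
G1 X0.00 Y0.00
; layer 6
G0 Z13.49
G0 X0.00 Y0.00
G1 X29.68 Y0.00
G1 X29.68 Y25.10
G1 X0.00 Y25.10
G1 X0.00 Y0.00
; layer 7
G0 Z15.74
G0 X0.00 Y0.00
G1 X29.68 Y0.00
G1 X29.68 Y25.10
G1 X0.00 Y25.10
G1 X0.00 Y0.00
M2 ; end

The solid is a rectangular box, roughly 29.7 × 25.1 mm footprint and 15.7 mm tall. Slicing at Δz = 2.25 mm — 7 equal slices spanning the solid's height, so layer i sits at z = i·h/7 — gives 7 non-empty perimeters. Each is a 4-segment closed polygon; G0 lifts to the layer z and rapids to the start vertex, then G1 traces the edges.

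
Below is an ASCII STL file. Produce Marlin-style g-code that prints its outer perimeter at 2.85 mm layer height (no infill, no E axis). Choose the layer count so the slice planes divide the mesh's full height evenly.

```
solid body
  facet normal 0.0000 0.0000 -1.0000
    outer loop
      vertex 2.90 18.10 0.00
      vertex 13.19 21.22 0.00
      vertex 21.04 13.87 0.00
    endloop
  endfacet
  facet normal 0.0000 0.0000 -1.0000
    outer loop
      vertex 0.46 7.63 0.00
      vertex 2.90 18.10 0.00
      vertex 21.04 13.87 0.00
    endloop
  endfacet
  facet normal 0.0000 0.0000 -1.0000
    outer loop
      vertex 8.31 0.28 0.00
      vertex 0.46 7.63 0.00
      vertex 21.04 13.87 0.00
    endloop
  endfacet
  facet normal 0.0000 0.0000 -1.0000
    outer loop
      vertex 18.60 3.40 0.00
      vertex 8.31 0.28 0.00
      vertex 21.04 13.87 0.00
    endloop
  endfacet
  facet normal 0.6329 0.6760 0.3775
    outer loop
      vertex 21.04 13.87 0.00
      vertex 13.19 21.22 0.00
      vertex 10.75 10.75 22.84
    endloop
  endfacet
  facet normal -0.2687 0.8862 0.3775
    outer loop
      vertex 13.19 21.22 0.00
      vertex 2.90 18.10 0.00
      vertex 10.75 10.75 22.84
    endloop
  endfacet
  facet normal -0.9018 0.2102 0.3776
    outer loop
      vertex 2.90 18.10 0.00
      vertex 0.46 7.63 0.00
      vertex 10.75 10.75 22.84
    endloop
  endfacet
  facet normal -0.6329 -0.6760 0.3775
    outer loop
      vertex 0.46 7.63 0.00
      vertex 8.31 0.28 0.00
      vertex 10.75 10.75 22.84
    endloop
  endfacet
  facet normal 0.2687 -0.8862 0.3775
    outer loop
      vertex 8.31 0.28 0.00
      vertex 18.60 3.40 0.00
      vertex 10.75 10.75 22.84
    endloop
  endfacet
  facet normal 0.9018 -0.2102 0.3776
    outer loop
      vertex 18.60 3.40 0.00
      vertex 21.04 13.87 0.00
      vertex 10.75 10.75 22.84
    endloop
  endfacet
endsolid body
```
; perimeter-only toolpath
G21 ; units = mm
G90 ; absolute positioning
G28 ; home
; layer 1
G0 Z2.85
G0 X19.75 Y13.48
G1 X12.88 Y19.91
G1 X3.88 Y17.18
G1 X1.75 Y8.02
G1 X8.62 Y1.59
G1 X17.62 Y4.32
G1 X19.75 Y13.48
; layer 2
G0 Z5.71
G0 X18.47 Y13.09
G1 X12.58 Y18.60
G1 X4.86 Y16.26
G1 X3.03 Y8.41
G1 X8.92 Y2.90
G1 X16.64 Y5.24
G1 X18.47 Y13.09
; layer 3
G0 Z8.56
G0 X17.18 Y12.70
G1 X12.28 Y17.29
G1 X5.84 Y15.34
G1 X4.32 Y8.80
G1 X9.23 Y4.21
G1 X15.66 Y6.16
G1 X17.18 Y12.70
; layer 4
G0 Z11.42
G0 X15.89 Y12.31
G1 X11.97 Y15.98
G1 X6.83 Y14.43
G1 X5.61 Y9.19
G1 X9.53 Y5.51
G1 X14.68 Y7.08
G1 X15.89 Y12.31
; layer 5
G0 Z14.28
G0 X14.61 Y11.92
G1 X11.66 Y14.68
G1 X7.81 Y13.51
G1 X6.89 Y9.58
G1 X9.84 Y6.82
G1 X13.69 Y7.99
G1 X14.61 Y11.92
; layer 6
G0 Z17.13
G0 X13.32 Y11.53
G1 X11.36 Y13.37
G1 X8.79 Y12.59
G1 X8.18 Y9.97
G1 X10.14 Y8.13
G1 X12.71 Y8.91
G1 X13.32 Y11.53
; layer 7
G0 Z19.98
G0 X12.04 Y11.14
G1 X11.05 Y12.06
G1 X9.77 Y11.67
G1 X9.46 Y10.36
G1 X10.45 Y9.44
G1 X11.73 Y9.83
G1 X12.04 Y11.14
M2 ; end

The solid is a regular 6-sided pyramid, base circumscribed radius ≈ 10.8 mm, apex at z ≈ 22.8 mm. Slicing at Δz = 2.85 mm — 8 equal slices spanning the solid's height, so layer i sits at z = i·h/8 — gives 7 non-empty perimeters. Each is a 6-segment closed polygon; G0 lifts to the layer z and rapids to the start vertex, then G1 traces the edges. The cross-section shrinks linearly with z (the slice at the apex is degenerate and omitted).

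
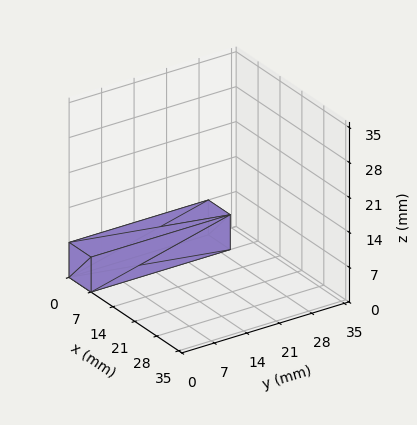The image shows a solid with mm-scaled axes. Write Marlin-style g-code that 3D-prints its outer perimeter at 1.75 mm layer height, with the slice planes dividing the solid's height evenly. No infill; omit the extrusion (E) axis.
Reading the render: the shape is a rectangular box, roughly 7 × 30 mm footprint and 7 mm tall (dimensions read to the nearest mm from the axis ticks). For the g-code, the solid's height is divided into equal slices at the stated Δz and each level perimeter traced with G1 moves after a G0 lift.

; perimeter-only toolpath
G21 ; units = mm
G90 ; absolute positioning
G28 ; home
; layer 1
G0 Z1.75
G0 X0.00 Y0.00
G1 X7.00 Y0.00
G1 X7.00 Y30.00
G1 X0.00 Y30.00
G1 X0.00 Y0.00
; layer 2
G0 Z3.50
G0 X0.00 Y0.00
G1 X7.00 Y0.00
G1 X7.00 Y30.00
G1 X0.00 Y30.00
G1 X0.00 Y0.00
; layer 3
G0 Z5.25
G0 X0.00 Y0.00
G1 X7.00 Y0.00
G1 X7.00 Y30.00
G1 X0.00 Y30.00
G1 X0.00 Y0.00
; layer 4
G0 Z7.00
G0 X0.00 Y0.00
G1 X7.00 Y0.00
G1 X7.00 Y30.00
G1 X0.00 Y30.00
G1 X0.00 Y0.00
M2 ; end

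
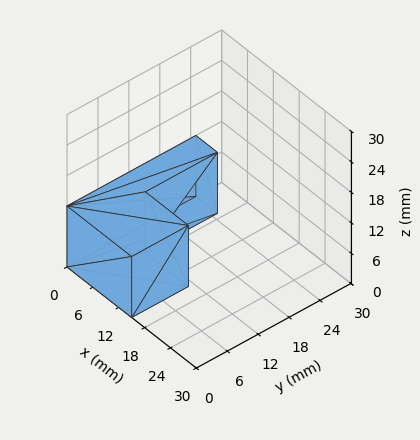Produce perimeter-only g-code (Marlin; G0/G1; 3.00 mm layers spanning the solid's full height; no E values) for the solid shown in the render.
Reading the render: the shape is an L-shaped prism: outer 15 × 25 mm, arm thicknesses ≈ 11 mm (horizontal) and 5 mm (vertical), extruded 12 mm in z (dimensions read to the nearest mm from the axis ticks). For the g-code, the solid's height is divided into equal slices at the stated Δz and each level perimeter traced with G1 moves after a G0 lift.

; perimeter-only toolpath
G21 ; units = mm
G90 ; absolute positioning
G28 ; home
; layer 1
G0 Z3.00
G0 X0.00 Y0.00
G1 X15.00 Y0.00
G1 X15.00 Y11.00
G1 X5.00 Y11.00
G1 X5.00 Y25.00
G1 X0.00 Y25.00
G1 X0.00 Y0.00
; layer 2
G0 Z6.00
G0 X0.00 Y0.00
G1 X15.00 Y0.00
G1 X15.00 Y11.00
G1 X5.00 Y11.00
G1 X5.00 Y25.00
G1 X0.00 Y25.00
G1 X0.00 Y0.00
; layer 3
G0 Z9.00
G0 X0.00 Y0.00
G1 X15.00 Y0.00
G1 X15.00 Y11.00
G1 X5.00 Y11.00
G1 X5.00 Y25.00
G1 X0.00 Y25.00
G1 X0.00 Y0.00
; layer 4
G0 Z12.00
G0 X0.00 Y0.00
G1 X15.00 Y0.00
G1 X15.00 Y11.00
G1 X5.00 Y11.00
G1 X5.00 Y25.00
G1 X0.00 Y25.00
G1 X0.00 Y0.00
M2 ; end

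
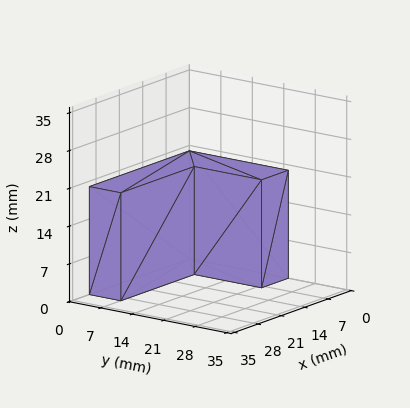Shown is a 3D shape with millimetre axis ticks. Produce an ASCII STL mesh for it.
Reading the render: the shape is an L-shaped prism: outer 30 × 22 mm, arm thicknesses ≈ 7 mm (horizontal) and 8 mm (vertical), extruded 20 mm in z (dimensions read to the nearest mm from the axis ticks). For the STL, each face is triangulated and given an outward normal.

solid part
  facet normal 0.0000 0.0000 -1.0000
    outer loop
      vertex 30.0 7.0 0.0
      vertex 30.0 0.0 0.0
      vertex 0.0 0.0 0.0
    endloop
  endfacet
  facet normal 0.0000 0.0000 -1.0000
    outer loop
      vertex 8.0 7.0 0.0
      vertex 30.0 7.0 0.0
      vertex 0.0 0.0 0.0
    endloop
  endfacet
  facet normal 0.0000 0.0000 -1.0000
    outer loop
      vertex 8.0 22.0 0.0
      vertex 8.0 7.0 0.0
      vertex 0.0 0.0 0.0
    endloop
  endfacet
  facet normal 0.0000 0.0000 -1.0000
    outer loop
      vertex 0.0 22.0 0.0
      vertex 8.0 22.0 0.0
      vertex 0.0 0.0 0.0
    endloop
  endfacet
  facet normal 0.0000 0.0000 1.0000
    outer loop
      vertex 0.0 0.0 20.0
      vertex 30.0 0.0 20.0
      vertex 30.0 7.0 20.0
    endloop
  endfacet
  facet normal 0.0000 0.0000 1.0000
    outer loop
      vertex 0.0 0.0 20.0
      vertex 30.0 7.0 20.0
      vertex 8.0 7.0 20.0
    endloop
  endfacet
  facet normal 0.0000 0.0000 1.0000
    outer loop
      vertex 0.0 0.0 20.0
      vertex 8.0 7.0 20.0
      vertex 8.0 22.0 20.0
    endloop
  endfacet
  facet normal 0.0000 0.0000 1.0000
    outer loop
      vertex 0.0 0.0 20.0
      vertex 8.0 22.0 20.0
      vertex 0.0 22.0 20.0
    endloop
  endfacet
  facet normal 0.0000 -1.0000 0.0000
    outer loop
      vertex 0.0 0.0 0.0
      vertex 30.0 0.0 0.0
      vertex 30.0 0.0 20.0
    endloop
  endfacet
  facet normal 0.0000 -1.0000 0.0000
    outer loop
      vertex 0.0 0.0 0.0
      vertex 30.0 0.0 20.0
      vertex 0.0 0.0 20.0
    endloop
  endfacet
  facet normal 1.0000 0.0000 0.0000
    outer loop
      vertex 30.0 0.0 0.0
      vertex 30.0 7.0 0.0
      vertex 30.0 7.0 20.0
    endloop
  endfacet
  facet normal 1.0000 0.0000 0.0000
    outer loop
      vertex 30.0 0.0 0.0
      vertex 30.0 7.0 20.0
      vertex 30.0 0.0 20.0
    endloop
  endfacet
  facet normal 0.0000 1.0000 0.0000
    outer loop
      vertex 30.0 7.0 0.0
      vertex 8.0 7.0 0.0
      vertex 8.0 7.0 20.0
    endloop
  endfacet
  facet normal 0.0000 1.0000 0.0000
    outer loop
      vertex 30.0 7.0 0.0
      vertex 8.0 7.0 20.0
      vertex 30.0 7.0 20.0
    endloop
  endfacet
  facet normal 1.0000 0.0000 0.0000
    outer loop
      vertex 8.0 7.0 0.0
      vertex 8.0 22.0 0.0
      vertex 8.0 22.0 20.0
    endloop
  endfacet
  facet normal 1.0000 0.0000 0.0000
    outer loop
      vertex 8.0 7.0 0.0
      vertex 8.0 22.0 20.0
      vertex 8.0 7.0 20.0
    endloop
  endfacet
  facet normal 0.0000 1.0000 0.0000
    outer loop
      vertex 8.0 22.0 0.0
      vertex 0.0 22.0 0.0
      vertex 0.0 22.0 20.0
    endloop
  endfacet
  facet normal 0.0000 1.0000 0.0000
    outer loop
      vertex 8.0 22.0 0.0
      vertex 0.0 22.0 20.0
      vertex 8.0 22.0 20.0
    endloop
  endfacet
  facet normal -1.0000 0.0000 0.0000
    outer loop
      vertex 0.0 22.0 0.0
      vertex 0.0 0.0 0.0
      vertex 0.0 0.0 20.0
    endloop
  endfacet
  facet normal -1.0000 0.0000 0.0000
    outer loop
      vertex 0.0 22.0 0.0
      vertex 0.0 0.0 20.0
      vertex 0.0 22.0 20.0
    endloop
  endfacet
endsolid part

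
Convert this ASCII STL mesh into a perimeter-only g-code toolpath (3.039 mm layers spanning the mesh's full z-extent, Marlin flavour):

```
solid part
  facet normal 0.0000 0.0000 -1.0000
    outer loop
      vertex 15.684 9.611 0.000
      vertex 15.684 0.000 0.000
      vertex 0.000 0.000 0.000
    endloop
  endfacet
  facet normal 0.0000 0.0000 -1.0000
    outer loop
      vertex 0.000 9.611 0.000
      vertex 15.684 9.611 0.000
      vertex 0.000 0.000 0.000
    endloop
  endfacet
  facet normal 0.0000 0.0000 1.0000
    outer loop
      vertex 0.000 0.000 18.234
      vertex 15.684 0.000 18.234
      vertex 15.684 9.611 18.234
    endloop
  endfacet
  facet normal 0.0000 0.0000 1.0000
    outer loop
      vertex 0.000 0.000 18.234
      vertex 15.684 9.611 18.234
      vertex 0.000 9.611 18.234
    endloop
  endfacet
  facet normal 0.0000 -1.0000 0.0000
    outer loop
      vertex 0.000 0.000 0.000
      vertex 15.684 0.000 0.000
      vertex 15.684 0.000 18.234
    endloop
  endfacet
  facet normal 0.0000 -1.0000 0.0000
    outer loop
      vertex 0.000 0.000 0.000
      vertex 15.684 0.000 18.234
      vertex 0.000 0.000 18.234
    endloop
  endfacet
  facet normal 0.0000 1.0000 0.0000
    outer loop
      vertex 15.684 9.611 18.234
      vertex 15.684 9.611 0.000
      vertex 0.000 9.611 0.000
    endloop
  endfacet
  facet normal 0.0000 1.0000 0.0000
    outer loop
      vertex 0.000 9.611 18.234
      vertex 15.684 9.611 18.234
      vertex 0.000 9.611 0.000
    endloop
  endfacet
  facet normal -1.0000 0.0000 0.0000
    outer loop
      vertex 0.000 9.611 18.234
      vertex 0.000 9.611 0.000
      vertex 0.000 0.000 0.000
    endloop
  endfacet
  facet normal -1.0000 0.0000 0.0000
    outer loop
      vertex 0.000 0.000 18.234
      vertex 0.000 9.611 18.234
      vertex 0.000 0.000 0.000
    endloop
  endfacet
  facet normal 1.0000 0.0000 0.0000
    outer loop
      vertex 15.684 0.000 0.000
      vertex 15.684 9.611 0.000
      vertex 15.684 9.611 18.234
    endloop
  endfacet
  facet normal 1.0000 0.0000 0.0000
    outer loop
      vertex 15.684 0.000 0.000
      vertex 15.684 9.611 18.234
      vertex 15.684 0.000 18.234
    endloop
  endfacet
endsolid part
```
; perimeter-only toolpath
G21 ; units = mm
G90 ; absolute positioning
G28 ; home
; layer 1
G0 Z3.039
G0 X0.000 Y0.000
G1 X15.684 Y0.000
G1 X15.684 Y9.611
G1 X0.000 Y9.611
G1 X0.000 Y0.000
; layer 2
G0 Z6.078
G0 X0.000 Y0.000
G1 X15.684 Y0.000
G1 X15.684 Y9.611
G1 X0.000 Y9.611
G1 X0.000 Y0.000
; layer 3
G0 Z9.117
G0 X0.000 Y0.000
G1 X15.684 Y0.000
G1 X15.684 Y9.611
G1 X0.000 Y9.611
G1 X0.000 Y0.000
; layer 4
G0 Z12.156
G0 X0.000 Y0.000
G1 X15.684 Y0.000
G1 X15.684 Y9.611
G1 X0.000 Y9.611
G1 X0.000 Y0.000
; layer 5
G0 Z15.195
G0 X0.000 Y0.000
G1 X15.684 Y0.000
G1 X15.684 Y9.611
G1 X0.000 Y9.611
G1 X0.000 Y0.000
; layer 6
G0 Z18.234
G0 X0.000 Y0.000
G1 X15.684 Y0.000
G1 X15.684 Y9.611
G1 X0.000 Y9.611
G1 X0.000 Y0.000
M2 ; end

The solid is a rectangular box, roughly 15.7 × 9.61 mm footprint and 18.2 mm tall. Slicing at Δz = 3.039 mm — 6 equal slices spanning the solid's height, so layer i sits at z = i·h/6 — gives 6 non-empty perimeters. Each is a 4-segment closed polygon; G0 lifts to the layer z and rapids to the start vertex, then G1 traces the edges.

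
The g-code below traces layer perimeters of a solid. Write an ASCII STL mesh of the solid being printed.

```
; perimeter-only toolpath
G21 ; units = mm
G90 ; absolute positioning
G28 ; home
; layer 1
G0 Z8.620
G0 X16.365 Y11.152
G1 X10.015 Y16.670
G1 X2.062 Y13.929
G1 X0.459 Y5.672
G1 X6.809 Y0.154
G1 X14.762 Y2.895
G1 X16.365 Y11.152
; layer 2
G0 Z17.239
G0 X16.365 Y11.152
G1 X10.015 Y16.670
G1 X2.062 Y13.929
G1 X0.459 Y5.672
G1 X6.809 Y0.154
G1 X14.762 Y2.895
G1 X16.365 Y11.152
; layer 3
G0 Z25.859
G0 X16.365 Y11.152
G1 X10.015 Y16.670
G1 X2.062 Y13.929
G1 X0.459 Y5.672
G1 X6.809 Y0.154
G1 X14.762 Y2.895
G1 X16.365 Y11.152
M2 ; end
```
solid part
  facet normal 0.0000 0.0000 -1.0000
    outer loop
      vertex 2.062 13.929 0.000
      vertex 10.015 16.670 0.000
      vertex 16.365 11.152 0.000
    endloop
  endfacet
  facet normal 0.0000 0.0000 -1.0000
    outer loop
      vertex 0.459 5.672 0.000
      vertex 2.062 13.929 0.000
      vertex 16.365 11.152 0.000
    endloop
  endfacet
  facet normal 0.0000 0.0000 -1.0000
    outer loop
      vertex 6.809 0.154 0.000
      vertex 0.459 5.672 0.000
      vertex 16.365 11.152 0.000
    endloop
  endfacet
  facet normal 0.0000 0.0000 -1.0000
    outer loop
      vertex 14.762 2.895 0.000
      vertex 6.809 0.154 0.000
      vertex 16.365 11.152 0.000
    endloop
  endfacet
  facet normal 0.0000 0.0000 1.0000
    outer loop
      vertex 16.365 11.152 25.859
      vertex 10.015 16.670 25.859
      vertex 2.062 13.929 25.859
    endloop
  endfacet
  facet normal 0.0000 0.0000 1.0000
    outer loop
      vertex 16.365 11.152 25.859
      vertex 2.062 13.929 25.859
      vertex 0.459 5.672 25.859
    endloop
  endfacet
  facet normal 0.0000 0.0000 1.0000
    outer loop
      vertex 16.365 11.152 25.859
      vertex 0.459 5.672 25.859
      vertex 6.809 0.154 25.859
    endloop
  endfacet
  facet normal 0.0000 0.0000 1.0000
    outer loop
      vertex 16.365 11.152 25.859
      vertex 6.809 0.154 25.859
      vertex 14.762 2.895 25.859
    endloop
  endfacet
  facet normal 0.6559 0.7548 0.0000
    outer loop
      vertex 16.365 11.152 0.000
      vertex 10.015 16.670 0.000
      vertex 10.015 16.670 25.859
    endloop
  endfacet
  facet normal 0.6559 0.7548 0.0000
    outer loop
      vertex 16.365 11.152 0.000
      vertex 10.015 16.670 25.859
      vertex 16.365 11.152 25.859
    endloop
  endfacet
  facet normal -0.3258 0.9454 0.0000
    outer loop
      vertex 10.015 16.670 0.000
      vertex 2.062 13.929 0.000
      vertex 2.062 13.929 25.859
    endloop
  endfacet
  facet normal -0.3258 0.9454 0.0000
    outer loop
      vertex 10.015 16.670 0.000
      vertex 2.062 13.929 25.859
      vertex 10.015 16.670 25.859
    endloop
  endfacet
  facet normal -0.9817 0.1906 0.0000
    outer loop
      vertex 2.062 13.929 0.000
      vertex 0.459 5.672 0.000
      vertex 0.459 5.672 25.859
    endloop
  endfacet
  facet normal -0.9817 0.1906 0.0000
    outer loop
      vertex 2.062 13.929 0.000
      vertex 0.459 5.672 25.859
      vertex 2.062 13.929 25.859
    endloop
  endfacet
  facet normal -0.6559 -0.7548 0.0000
    outer loop
      vertex 0.459 5.672 0.000
      vertex 6.809 0.154 0.000
      vertex 6.809 0.154 25.859
    endloop
  endfacet
  facet normal -0.6559 -0.7548 0.0000
    outer loop
      vertex 0.459 5.672 0.000
      vertex 6.809 0.154 25.859
      vertex 0.459 5.672 25.859
    endloop
  endfacet
  facet normal 0.3258 -0.9454 0.0000
    outer loop
      vertex 6.809 0.154 0.000
      vertex 14.762 2.895 0.000
      vertex 14.762 2.895 25.859
    endloop
  endfacet
  facet normal 0.3258 -0.9454 0.0000
    outer loop
      vertex 6.809 0.154 0.000
      vertex 14.762 2.895 25.859
      vertex 6.809 0.154 25.859
    endloop
  endfacet
  facet normal 0.9817 -0.1906 0.0000
    outer loop
      vertex 14.762 2.895 0.000
      vertex 16.365 11.152 0.000
      vertex 16.365 11.152 25.859
    endloop
  endfacet
  facet normal 0.9817 -0.1906 0.0000
    outer loop
      vertex 14.762 2.895 0.000
      vertex 16.365 11.152 25.859
      vertex 14.762 2.895 25.859
    endloop
  endfacet
endsolid part

The G0 Z moves step by Δz≈8.620 mm. Every layer's G1 loop is the same polygon, so the solid is a straight extrusion of it from z=0 to z≈25.9. Closing with flat bottom and top caps and triangulating gives 20 facets — a regular 6-sided prism (a cylinder approximated with 6 flat sides), circumscribed radius ≈ 8.41 mm, height ≈ 25.9 mm.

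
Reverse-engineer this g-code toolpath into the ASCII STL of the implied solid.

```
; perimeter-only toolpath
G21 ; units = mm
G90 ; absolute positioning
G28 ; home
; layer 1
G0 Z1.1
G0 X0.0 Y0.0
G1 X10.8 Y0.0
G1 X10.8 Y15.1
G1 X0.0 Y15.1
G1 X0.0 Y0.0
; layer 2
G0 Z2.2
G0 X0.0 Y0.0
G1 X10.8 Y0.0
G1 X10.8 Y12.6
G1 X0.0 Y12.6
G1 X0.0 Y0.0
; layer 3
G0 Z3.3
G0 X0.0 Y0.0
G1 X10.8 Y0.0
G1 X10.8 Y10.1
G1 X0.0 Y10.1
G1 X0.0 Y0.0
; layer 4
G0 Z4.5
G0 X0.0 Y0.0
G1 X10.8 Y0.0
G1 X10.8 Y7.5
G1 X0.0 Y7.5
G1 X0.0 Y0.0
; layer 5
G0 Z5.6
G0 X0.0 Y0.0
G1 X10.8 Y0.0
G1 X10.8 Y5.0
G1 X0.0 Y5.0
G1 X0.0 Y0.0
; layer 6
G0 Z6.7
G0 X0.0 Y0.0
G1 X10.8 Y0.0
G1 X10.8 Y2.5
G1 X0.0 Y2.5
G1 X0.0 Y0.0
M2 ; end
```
solid part
  facet normal 0.0000 0.0000 -1.0000
    outer loop
      vertex 10.8 17.6 0.0
      vertex 10.8 0.0 0.0
      vertex 0.0 0.0 0.0
    endloop
  endfacet
  facet normal 0.0000 0.0000 -1.0000
    outer loop
      vertex 0.0 17.6 0.0
      vertex 10.8 17.6 0.0
      vertex 0.0 0.0 0.0
    endloop
  endfacet
  facet normal 0.0000 -1.0000 0.0000
    outer loop
      vertex 0.0 0.0 0.0
      vertex 10.8 0.0 0.0
      vertex 10.8 0.0 7.8
    endloop
  endfacet
  facet normal 0.0000 -1.0000 0.0000
    outer loop
      vertex 0.0 0.0 0.0
      vertex 10.8 0.0 7.8
      vertex 0.0 0.0 7.8
    endloop
  endfacet
  facet normal 0.0000 0.4052 0.9142
    outer loop
      vertex 0.0 0.0 7.8
      vertex 10.8 0.0 7.8
      vertex 10.8 17.6 0.0
    endloop
  endfacet
  facet normal 0.0000 0.4052 0.9142
    outer loop
      vertex 0.0 0.0 7.8
      vertex 10.8 17.6 0.0
      vertex 0.0 17.6 0.0
    endloop
  endfacet
  facet normal -1.0000 0.0000 0.0000
    outer loop
      vertex 0.0 0.0 7.8
      vertex 0.0 17.6 0.0
      vertex 0.0 0.0 0.0
    endloop
  endfacet
  facet normal 1.0000 0.0000 0.0000
    outer loop
      vertex 10.8 0.0 0.0
      vertex 10.8 17.6 0.0
      vertex 10.8 0.0 7.8
    endloop
  endfacet
endsolid part

The G0 Z moves step by Δz≈1.1 mm. The G1 loops shrink linearly with z, so the solid tapers from its base footprint up to z≈7.8. Closing with a flat bottom cap and the tapered top and triangulating gives 8 facets — a wedge (ramp): 10.8 × 17.6 mm base, rising to 7.8 mm along the y=0 edge and sloping linearly to z=0 at y=17.6.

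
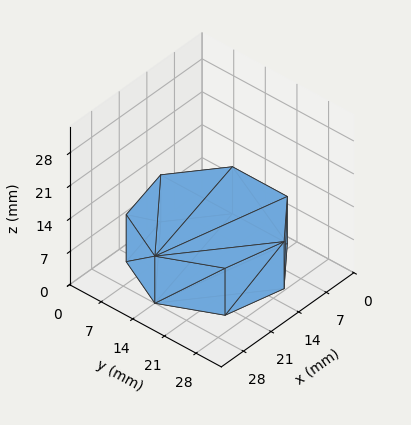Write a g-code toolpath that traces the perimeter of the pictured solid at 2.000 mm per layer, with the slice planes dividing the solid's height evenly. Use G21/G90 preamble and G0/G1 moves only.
Reading the render: the shape is a regular 7-sided prism (a cylinder approximated with 7 flat sides), circumscribed radius ≈ 14 mm, height ≈ 10 mm (dimensions read to the nearest mm from the axis ticks). For the g-code, the solid's height is divided into equal slices at the stated Δz and each level perimeter traced with G1 moves after a G0 lift.

; perimeter-only toolpath
G21 ; units = mm
G90 ; absolute positioning
G28 ; home
; layer 1
G0 Z2.000
G0 X28.000 Y14.000
G1 X22.729 Y24.946
G1 X10.885 Y27.649
G1 X1.386 Y20.074
G1 X1.386 Y7.926
G1 X10.885 Y0.351
G1 X22.729 Y3.054
G1 X28.000 Y14.000
; layer 2
G0 Z4.000
G0 X28.000 Y14.000
G1 X22.729 Y24.946
G1 X10.885 Y27.649
G1 X1.386 Y20.074
G1 X1.386 Y7.926
G1 X10.885 Y0.351
G1 X22.729 Y3.054
G1 X28.000 Y14.000
; layer 3
G0 Z6.000
G0 X28.000 Y14.000
G1 X22.729 Y24.946
G1 X10.885 Y27.649
G1 X1.386 Y20.074
G1 X1.386 Y7.926
G1 X10.885 Y0.351
G1 X22.729 Y3.054
G1 X28.000 Y14.000
; layer 4
G0 Z8.000
G0 X28.000 Y14.000
G1 X22.729 Y24.946
G1 X10.885 Y27.649
G1 X1.386 Y20.074
G1 X1.386 Y7.926
G1 X10.885 Y0.351
G1 X22.729 Y3.054
G1 X28.000 Y14.000
; layer 5
G0 Z10.000
G0 X28.000 Y14.000
G1 X22.729 Y24.946
G1 X10.885 Y27.649
G1 X1.386 Y20.074
G1 X1.386 Y7.926
G1 X10.885 Y0.351
G1 X22.729 Y3.054
G1 X28.000 Y14.000
M2 ; end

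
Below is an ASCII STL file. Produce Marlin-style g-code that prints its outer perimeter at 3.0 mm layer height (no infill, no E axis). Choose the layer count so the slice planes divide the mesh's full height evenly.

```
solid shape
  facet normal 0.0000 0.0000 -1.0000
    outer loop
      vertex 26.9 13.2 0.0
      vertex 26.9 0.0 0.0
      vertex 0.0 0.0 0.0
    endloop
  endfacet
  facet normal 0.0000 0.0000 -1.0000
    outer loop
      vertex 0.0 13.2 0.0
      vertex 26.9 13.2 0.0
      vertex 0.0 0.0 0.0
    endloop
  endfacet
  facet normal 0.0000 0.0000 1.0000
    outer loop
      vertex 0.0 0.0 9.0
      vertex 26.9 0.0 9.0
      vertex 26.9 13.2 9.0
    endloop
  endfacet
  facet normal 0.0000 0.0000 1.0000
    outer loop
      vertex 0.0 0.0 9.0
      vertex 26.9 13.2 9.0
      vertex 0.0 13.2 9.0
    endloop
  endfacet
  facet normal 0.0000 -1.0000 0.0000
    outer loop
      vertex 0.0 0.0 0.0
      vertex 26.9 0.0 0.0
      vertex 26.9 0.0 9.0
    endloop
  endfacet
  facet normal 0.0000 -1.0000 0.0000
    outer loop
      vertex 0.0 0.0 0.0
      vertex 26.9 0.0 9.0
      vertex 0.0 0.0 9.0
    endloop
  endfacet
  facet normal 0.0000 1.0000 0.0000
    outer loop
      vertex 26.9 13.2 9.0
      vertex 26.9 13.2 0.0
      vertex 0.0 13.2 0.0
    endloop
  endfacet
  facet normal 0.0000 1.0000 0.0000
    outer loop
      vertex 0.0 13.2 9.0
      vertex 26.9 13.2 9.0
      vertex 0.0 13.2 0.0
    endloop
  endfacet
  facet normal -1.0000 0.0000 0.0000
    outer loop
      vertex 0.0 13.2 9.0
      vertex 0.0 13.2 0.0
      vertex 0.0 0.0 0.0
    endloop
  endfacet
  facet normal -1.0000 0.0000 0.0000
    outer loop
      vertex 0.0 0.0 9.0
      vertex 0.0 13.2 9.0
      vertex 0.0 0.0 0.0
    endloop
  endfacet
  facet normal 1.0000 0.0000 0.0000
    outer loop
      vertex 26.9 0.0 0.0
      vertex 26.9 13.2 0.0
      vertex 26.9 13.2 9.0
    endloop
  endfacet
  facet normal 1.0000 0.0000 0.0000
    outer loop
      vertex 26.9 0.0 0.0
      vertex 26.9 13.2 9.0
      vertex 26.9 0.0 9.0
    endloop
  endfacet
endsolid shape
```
; perimeter-only toolpath
G21 ; units = mm
G90 ; absolute positioning
G28 ; home
; layer 1
G0 Z3.0
G0 X0.0 Y0.0
G1 X26.9 Y0.0
G1 X26.9 Y13.2
G1 X0.0 Y13.2
G1 X0.0 Y0.0
; layer 2
G0 Z6.0
G0 X0.0 Y0.0
G1 X26.9 Y0.0
G1 X26.9 Y13.2
G1 X0.0 Y13.2
G1 X0.0 Y0.0
; layer 3
G0 Z9.0
G0 X0.0 Y0.0
G1 X26.9 Y0.0
G1 X26.9 Y13.2
G1 X0.0 Y13.2
G1 X0.0 Y0.0
M2 ; end

The solid is a rectangular box, roughly 26.9 × 13.2 mm footprint and 9 mm tall. Slicing at Δz = 3.0 mm — 3 equal slices spanning the solid's height, so layer i sits at z = i·h/3 — gives 3 non-empty perimeters. Each is a 4-segment closed polygon; G0 lifts to the layer z and rapids to the start vertex, then G1 traces the edges.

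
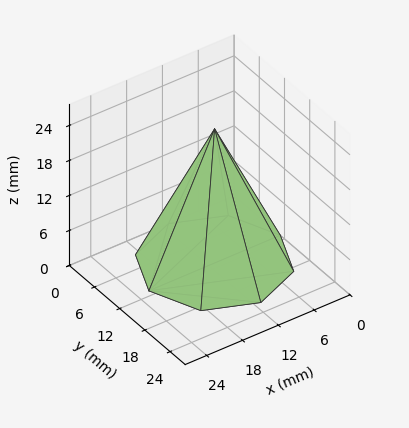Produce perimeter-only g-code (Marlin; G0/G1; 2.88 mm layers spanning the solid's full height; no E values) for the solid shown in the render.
Reading the render: the shape is a regular 8-sided pyramid, base circumscribed radius ≈ 11 mm, apex at z ≈ 23 mm (dimensions read to the nearest mm from the axis ticks). For the g-code, the solid's height is divided into equal slices at the stated Δz and each level perimeter traced with G1 moves after a G0 lift.

; perimeter-only toolpath
G21 ; units = mm
G90 ; absolute positioning
G28 ; home
; layer 1
G0 Z2.88
G0 X20.62 Y11.00
G1 X17.81 Y17.81
G1 X11.00 Y20.62
G1 X4.19 Y17.81
G1 X1.38 Y11.00
G1 X4.19 Y4.19
G1 X11.00 Y1.38
G1 X17.81 Y4.19
G1 X20.62 Y11.00
; layer 2
G0 Z5.75
G0 X19.25 Y11.00
G1 X16.84 Y16.84
G1 X11.00 Y19.25
G1 X5.17 Y16.84
G1 X2.75 Y11.00
G1 X5.17 Y5.17
G1 X11.00 Y2.75
G1 X16.84 Y5.17
G1 X19.25 Y11.00
; layer 3
G0 Z8.62
G0 X17.88 Y11.00
G1 X15.86 Y15.86
G1 X11.00 Y17.88
G1 X6.14 Y15.86
G1 X4.12 Y11.00
G1 X6.14 Y6.14
G1 X11.00 Y4.12
G1 X15.86 Y6.14
G1 X17.88 Y11.00
; layer 4
G0 Z11.50
G0 X16.50 Y11.00
G1 X14.89 Y14.89
G1 X11.00 Y16.50
G1 X7.11 Y14.89
G1 X5.50 Y11.00
G1 X7.11 Y7.11
G1 X11.00 Y5.50
G1 X14.89 Y7.11
G1 X16.50 Y11.00
; layer 5
G0 Z14.38
G0 X15.12 Y11.00
G1 X13.92 Y13.92
G1 X11.00 Y15.12
G1 X8.08 Y13.92
G1 X6.88 Y11.00
G1 X8.08 Y8.08
G1 X11.00 Y6.88
G1 X13.92 Y8.08
G1 X15.12 Y11.00
; layer 6
G0 Z17.25
G0 X13.75 Y11.00
G1 X12.95 Y12.95
G1 X11.00 Y13.75
G1 X9.05 Y12.95
G1 X8.25 Y11.00
G1 X9.05 Y9.05
G1 X11.00 Y8.25
G1 X12.95 Y9.05
G1 X13.75 Y11.00
; layer 7
G0 Z20.12
G0 X12.38 Y11.00
G1 X11.97 Y11.97
G1 X11.00 Y12.38
G1 X10.03 Y11.97
G1 X9.62 Y11.00
G1 X10.03 Y10.03
G1 X11.00 Y9.62
G1 X11.97 Y10.03
G1 X12.38 Y11.00
M2 ; end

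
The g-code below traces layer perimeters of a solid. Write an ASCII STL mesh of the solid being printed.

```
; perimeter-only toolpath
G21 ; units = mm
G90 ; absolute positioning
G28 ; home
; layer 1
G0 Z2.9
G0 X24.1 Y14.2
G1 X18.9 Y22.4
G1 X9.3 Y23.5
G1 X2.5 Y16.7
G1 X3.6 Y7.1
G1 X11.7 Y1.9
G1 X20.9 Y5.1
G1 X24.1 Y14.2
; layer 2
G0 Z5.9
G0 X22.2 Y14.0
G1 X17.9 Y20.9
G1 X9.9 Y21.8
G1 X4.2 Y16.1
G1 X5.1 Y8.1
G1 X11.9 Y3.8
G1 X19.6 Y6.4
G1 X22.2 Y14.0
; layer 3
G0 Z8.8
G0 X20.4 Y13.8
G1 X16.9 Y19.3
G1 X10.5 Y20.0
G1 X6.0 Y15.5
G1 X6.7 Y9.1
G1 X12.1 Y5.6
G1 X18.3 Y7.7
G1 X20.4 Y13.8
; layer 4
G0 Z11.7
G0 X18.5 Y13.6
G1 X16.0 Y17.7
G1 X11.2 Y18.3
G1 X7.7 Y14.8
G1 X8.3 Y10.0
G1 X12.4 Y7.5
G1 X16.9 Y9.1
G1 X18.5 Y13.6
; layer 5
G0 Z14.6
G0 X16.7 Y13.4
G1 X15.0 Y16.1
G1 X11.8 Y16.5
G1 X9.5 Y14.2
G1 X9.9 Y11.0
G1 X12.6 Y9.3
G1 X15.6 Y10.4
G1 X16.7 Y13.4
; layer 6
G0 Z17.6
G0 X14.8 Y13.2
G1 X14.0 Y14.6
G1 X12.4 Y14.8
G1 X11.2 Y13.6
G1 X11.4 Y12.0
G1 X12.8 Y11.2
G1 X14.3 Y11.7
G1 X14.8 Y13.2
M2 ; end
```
solid part
  facet normal 0.0000 0.0000 -1.0000
    outer loop
      vertex 8.7 25.3 0.0
      vertex 19.9 24.0 0.0
      vertex 25.9 14.4 0.0
    endloop
  endfacet
  facet normal 0.0000 0.0000 -1.0000
    outer loop
      vertex 0.7 17.3 0.0
      vertex 8.7 25.3 0.0
      vertex 25.9 14.4 0.0
    endloop
  endfacet
  facet normal 0.0000 0.0000 -1.0000
    outer loop
      vertex 2.0 6.1 0.0
      vertex 0.7 17.3 0.0
      vertex 25.9 14.4 0.0
    endloop
  endfacet
  facet normal 0.0000 0.0000 -1.0000
    outer loop
      vertex 11.5 0.1 0.0
      vertex 2.0 6.1 0.0
      vertex 25.9 14.4 0.0
    endloop
  endfacet
  facet normal 0.0000 0.0000 -1.0000
    outer loop
      vertex 22.2 3.8 0.0
      vertex 11.5 0.1 0.0
      vertex 25.9 14.4 0.0
    endloop
  endfacet
  facet normal 0.7368 0.4605 0.4951
    outer loop
      vertex 25.9 14.4 0.0
      vertex 19.9 24.0 0.0
      vertex 13.0 13.0 20.5
    endloop
  endfacet
  facet normal 0.1001 0.8623 0.4964
    outer loop
      vertex 19.9 24.0 0.0
      vertex 8.7 25.3 0.0
      vertex 13.0 13.0 20.5
    endloop
  endfacet
  facet normal -0.6136 0.6136 0.4969
    outer loop
      vertex 8.7 25.3 0.0
      vertex 0.7 17.3 0.0
      vertex 13.0 13.0 20.5
    endloop
  endfacet
  facet normal -0.8623 -0.1001 0.4964
    outer loop
      vertex 0.7 17.3 0.0
      vertex 2.0 6.1 0.0
      vertex 13.0 13.0 20.5
    endloop
  endfacet
  facet normal -0.4637 -0.7342 0.4959
    outer loop
      vertex 2.0 6.1 0.0
      vertex 11.5 0.1 0.0
      vertex 13.0 13.0 20.5
    endloop
  endfacet
  facet normal 0.2838 -0.8208 0.4957
    outer loop
      vertex 11.5 0.1 0.0
      vertex 22.2 3.8 0.0
      vertex 13.0 13.0 20.5
    endloop
  endfacet
  facet normal 0.8197 -0.2861 0.4963
    outer loop
      vertex 22.2 3.8 0.0
      vertex 25.9 14.4 0.0
      vertex 13.0 13.0 20.5
    endloop
  endfacet
endsolid part

The G0 Z moves step by Δz≈2.9 mm. The G1 loops shrink linearly with z, so the solid tapers from its base footprint up to z≈20.5. Closing with a flat bottom cap and the tapered top and triangulating gives 12 facets — a regular 7-sided pyramid, base circumscribed radius ≈ 13 mm, apex at z ≈ 20.5 mm.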